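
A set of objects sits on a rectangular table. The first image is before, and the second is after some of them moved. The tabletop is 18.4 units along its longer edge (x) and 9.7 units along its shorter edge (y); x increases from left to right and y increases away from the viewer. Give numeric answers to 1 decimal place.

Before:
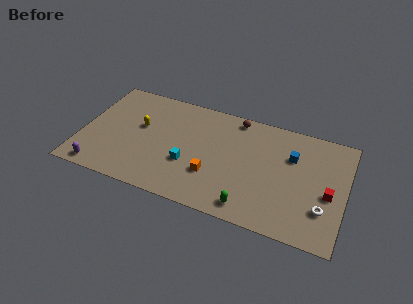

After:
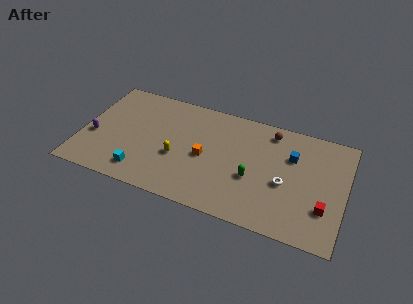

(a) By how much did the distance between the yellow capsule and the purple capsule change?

+0.6

The distance was about 5.3 in the first image and 5.9 in the second, so they moved 0.6 units further apart.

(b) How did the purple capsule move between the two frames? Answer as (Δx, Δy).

(-0.7, 2.8)

The purple capsule started near (1.6, 1.0) and ended near (0.9, 3.8).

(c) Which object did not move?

the blue cube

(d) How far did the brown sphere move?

2.5

The brown sphere moved from about (10.5, 8.7) to (13.0, 8.3), a distance of √(2.5² + 0.4²) ≈ 2.5.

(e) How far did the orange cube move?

1.5

The orange cube was near (9.3, 3.1) before and (8.7, 4.5) after, so it travelled √(0.6² + 1.4²) ≈ 1.5 units.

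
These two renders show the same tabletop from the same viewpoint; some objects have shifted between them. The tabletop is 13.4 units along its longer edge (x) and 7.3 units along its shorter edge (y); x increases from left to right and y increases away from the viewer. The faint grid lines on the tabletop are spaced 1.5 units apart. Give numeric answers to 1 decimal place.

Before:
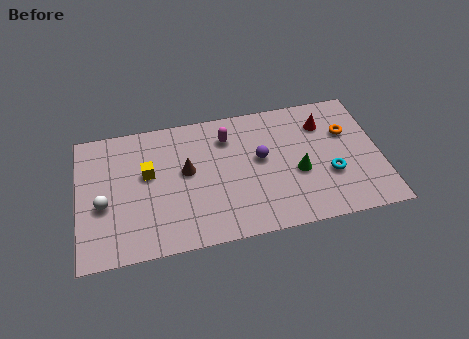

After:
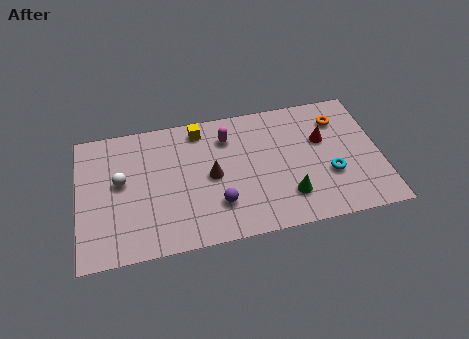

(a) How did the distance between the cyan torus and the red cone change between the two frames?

-0.9

The distance was about 2.9 in the first image and 2.0 in the second, so they moved 0.9 units closer together.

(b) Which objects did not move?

the magenta capsule and the cyan torus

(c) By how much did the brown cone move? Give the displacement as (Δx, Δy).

(1.1, -0.5)

The brown cone was at about (4.8, 4.1) and moved to about (5.9, 3.6).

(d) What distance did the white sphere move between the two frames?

1.4

From (1.1, 3.0) to (1.9, 4.1), the white sphere covered √(0.8² + 1.1²) ≈ 1.4 units.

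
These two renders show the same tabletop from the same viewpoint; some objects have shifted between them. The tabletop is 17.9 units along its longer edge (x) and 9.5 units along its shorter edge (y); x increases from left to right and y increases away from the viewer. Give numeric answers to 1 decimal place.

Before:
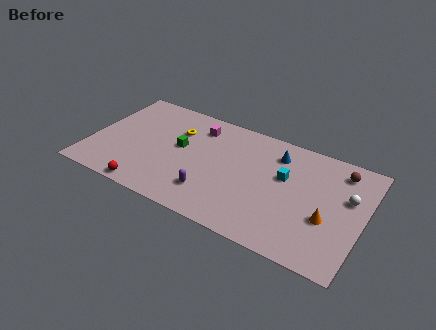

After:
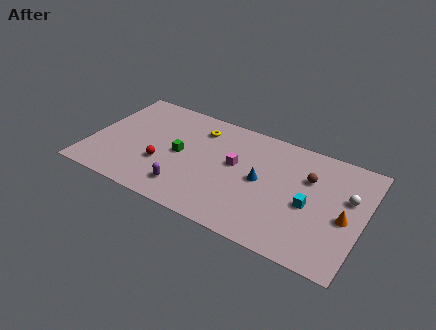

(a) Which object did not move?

the white sphere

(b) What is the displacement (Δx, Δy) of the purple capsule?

(-1.6, -0.4)

The purple capsule was at about (8.3, 2.3) and moved to about (6.7, 1.9).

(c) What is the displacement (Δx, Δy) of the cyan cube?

(1.8, -1.6)

The cyan cube was at about (12.7, 5.8) and moved to about (14.5, 4.2).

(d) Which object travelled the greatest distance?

the magenta cube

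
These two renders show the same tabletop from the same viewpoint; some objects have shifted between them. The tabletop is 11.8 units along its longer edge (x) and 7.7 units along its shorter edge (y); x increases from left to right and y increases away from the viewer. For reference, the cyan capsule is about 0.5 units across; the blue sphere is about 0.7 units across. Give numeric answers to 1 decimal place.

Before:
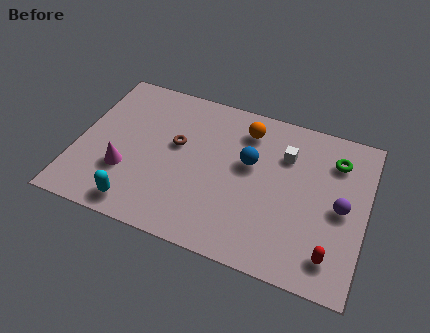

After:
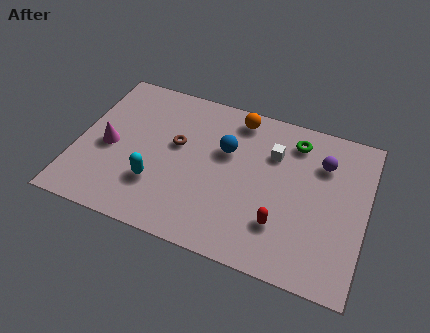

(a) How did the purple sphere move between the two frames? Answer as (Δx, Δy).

(-0.9, 1.9)

The purple sphere was at about (10.8, 3.7) and moved to about (9.9, 5.6).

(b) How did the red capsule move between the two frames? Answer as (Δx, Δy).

(-2.1, 0.7)

The red capsule started near (10.6, 1.4) and ended near (8.5, 2.1).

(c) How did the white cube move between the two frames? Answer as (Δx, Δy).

(-0.5, -0.1)

The white cube was at about (8.4, 5.5) and moved to about (7.9, 5.4).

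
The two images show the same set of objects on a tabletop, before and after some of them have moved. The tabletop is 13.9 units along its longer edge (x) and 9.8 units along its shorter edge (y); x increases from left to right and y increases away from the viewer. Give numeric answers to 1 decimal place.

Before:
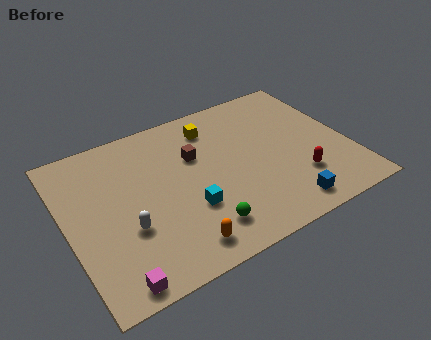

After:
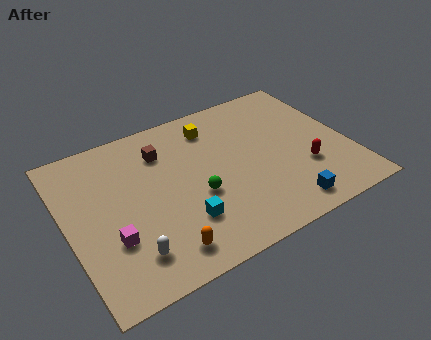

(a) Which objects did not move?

the yellow cube and the blue cube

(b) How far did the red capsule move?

0.6

The red capsule moved from about (11.1, 2.7) to (11.5, 3.2), a distance of √(0.4² + 0.5²) ≈ 0.6.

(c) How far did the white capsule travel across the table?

1.5

From (2.7, 3.5) to (2.6, 2.0), the white capsule covered √(0.1² + 1.5²) ≈ 1.5 units.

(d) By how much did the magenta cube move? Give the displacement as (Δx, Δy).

(0.2, 2.3)

From the two frames, the magenta cube sits at roughly (1.7, 0.9) before and (1.9, 3.2) after.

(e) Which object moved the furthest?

the magenta cube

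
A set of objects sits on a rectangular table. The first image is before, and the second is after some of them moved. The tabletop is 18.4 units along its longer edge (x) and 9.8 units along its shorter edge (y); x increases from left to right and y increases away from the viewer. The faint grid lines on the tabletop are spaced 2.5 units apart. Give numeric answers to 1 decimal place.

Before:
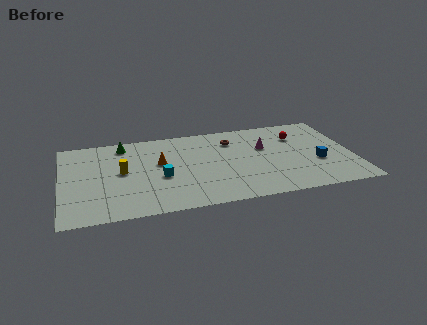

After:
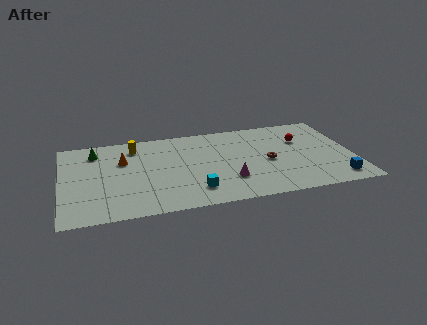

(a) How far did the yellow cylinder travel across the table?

2.9

The yellow cylinder moved from about (3.8, 5.2) to (4.7, 8.0), a distance of √(0.9² + 2.8²) ≈ 2.9.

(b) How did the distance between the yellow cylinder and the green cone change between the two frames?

-0.7

They were about 3.2 units apart before and 2.5 after — 0.7 units closer together.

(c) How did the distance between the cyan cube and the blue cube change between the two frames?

-1.0

The distance was about 9.9 in the first image and 8.9 in the second, so they moved 1.0 units closer together.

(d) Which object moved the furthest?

the magenta cone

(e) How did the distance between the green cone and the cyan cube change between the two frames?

+3.5

They were about 4.8 units apart before and 8.3 after — 3.5 units further apart.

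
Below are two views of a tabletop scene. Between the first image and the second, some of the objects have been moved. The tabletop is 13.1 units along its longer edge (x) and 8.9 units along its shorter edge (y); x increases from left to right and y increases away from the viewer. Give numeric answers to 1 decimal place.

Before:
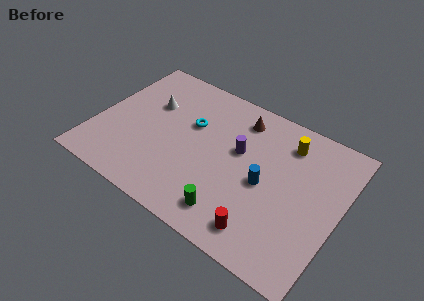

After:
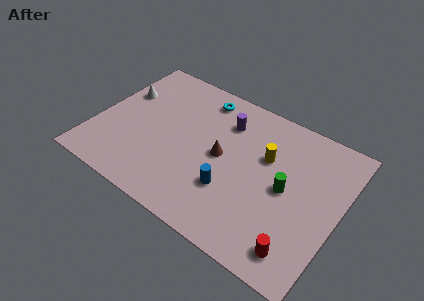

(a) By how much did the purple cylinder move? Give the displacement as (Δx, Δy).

(-1.0, 1.4)

The purple cylinder started near (7.6, 5.3) and ended near (6.6, 6.7).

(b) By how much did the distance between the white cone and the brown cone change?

+1.0

The distance was about 4.9 in the first image and 5.9 in the second, so they moved 1.0 units further apart.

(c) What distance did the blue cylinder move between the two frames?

2.1

The blue cylinder moved from about (9.2, 4.1) to (7.6, 2.8), a distance of √(1.6² + 1.3²) ≈ 2.1.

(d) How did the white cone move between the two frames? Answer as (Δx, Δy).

(-1.6, 0.0)

The white cone started near (2.6, 5.8) and ended near (1.0, 5.8).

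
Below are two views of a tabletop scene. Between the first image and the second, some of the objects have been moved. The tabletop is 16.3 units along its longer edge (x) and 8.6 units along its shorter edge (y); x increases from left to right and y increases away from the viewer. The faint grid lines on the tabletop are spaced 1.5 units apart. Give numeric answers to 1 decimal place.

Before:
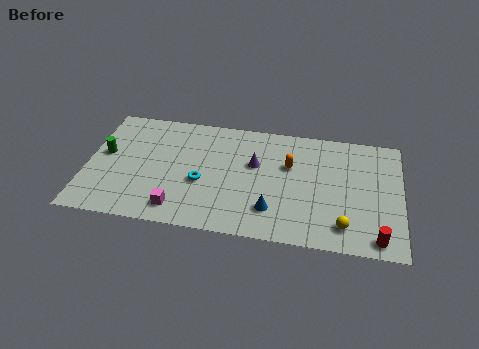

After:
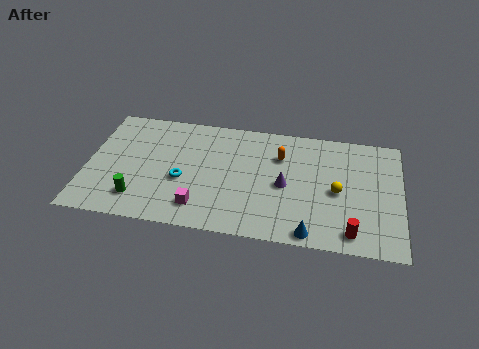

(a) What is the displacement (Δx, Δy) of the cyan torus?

(-1.0, 0.0)

The cyan torus started near (6.0, 3.5) and ended near (5.0, 3.5).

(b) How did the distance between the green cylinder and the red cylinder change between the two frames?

-3.7

Before: roughly 14.7 units apart; after: 11.0. That's 3.7 units closer together.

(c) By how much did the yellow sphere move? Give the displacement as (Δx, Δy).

(-0.4, 2.4)

The yellow sphere started near (13.4, 1.6) and ended near (13.0, 4.0).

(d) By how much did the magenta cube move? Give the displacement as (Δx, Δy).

(1.1, 0.3)

The magenta cube was at about (4.9, 1.4) and moved to about (6.0, 1.7).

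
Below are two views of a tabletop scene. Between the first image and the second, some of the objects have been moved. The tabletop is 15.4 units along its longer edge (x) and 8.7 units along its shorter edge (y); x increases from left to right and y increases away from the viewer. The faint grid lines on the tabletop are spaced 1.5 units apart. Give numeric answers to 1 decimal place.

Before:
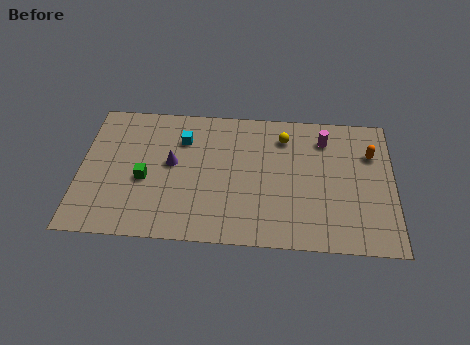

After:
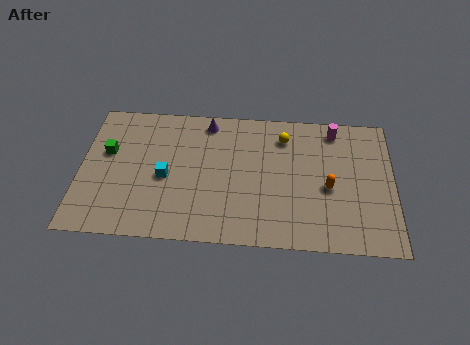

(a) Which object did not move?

the yellow sphere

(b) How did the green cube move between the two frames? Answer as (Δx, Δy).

(-1.9, 1.6)

The green cube was at about (3.2, 3.7) and moved to about (1.3, 5.3).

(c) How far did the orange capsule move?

3.1

The orange capsule moved from about (14.3, 6.1) to (12.2, 3.8), a distance of √(2.1² + 2.3²) ≈ 3.1.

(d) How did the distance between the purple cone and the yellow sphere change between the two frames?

-2.0

Before: roughly 5.9 units apart; after: 3.9. That's 2.0 units closer together.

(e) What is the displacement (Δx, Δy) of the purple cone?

(1.7, 2.8)

From the two frames, the purple cone sits at roughly (4.5, 4.8) before and (6.2, 7.6) after.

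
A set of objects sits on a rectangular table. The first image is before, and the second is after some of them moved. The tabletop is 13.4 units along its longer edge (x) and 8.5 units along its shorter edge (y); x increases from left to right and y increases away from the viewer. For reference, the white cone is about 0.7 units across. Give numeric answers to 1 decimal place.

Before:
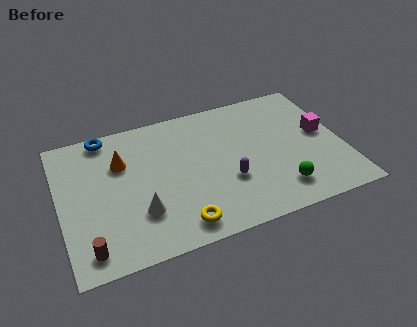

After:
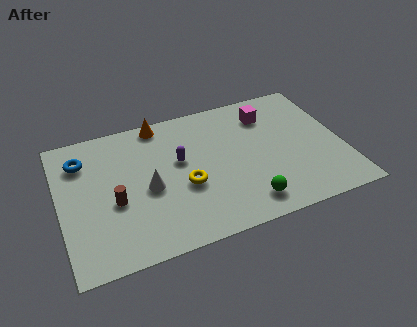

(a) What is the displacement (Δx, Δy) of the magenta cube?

(-2.4, 2.0)

The magenta cube started near (12.5, 4.6) and ended near (10.1, 6.6).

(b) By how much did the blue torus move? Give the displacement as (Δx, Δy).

(-1.2, -1.2)

From the two frames, the blue torus sits at roughly (2.4, 7.7) before and (1.2, 6.5) after.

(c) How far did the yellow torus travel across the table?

2.3

The yellow torus moved from about (5.3, 1.2) to (5.8, 3.4), a distance of √(0.5² + 2.2²) ≈ 2.3.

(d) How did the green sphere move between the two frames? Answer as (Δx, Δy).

(-1.6, -0.3)

The green sphere started near (10.1, 1.7) and ended near (8.5, 1.4).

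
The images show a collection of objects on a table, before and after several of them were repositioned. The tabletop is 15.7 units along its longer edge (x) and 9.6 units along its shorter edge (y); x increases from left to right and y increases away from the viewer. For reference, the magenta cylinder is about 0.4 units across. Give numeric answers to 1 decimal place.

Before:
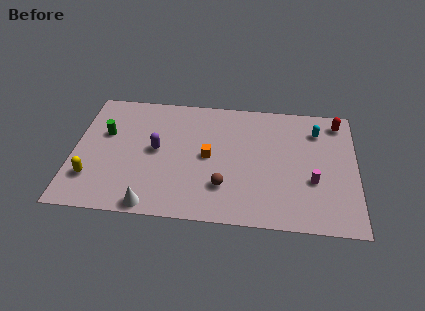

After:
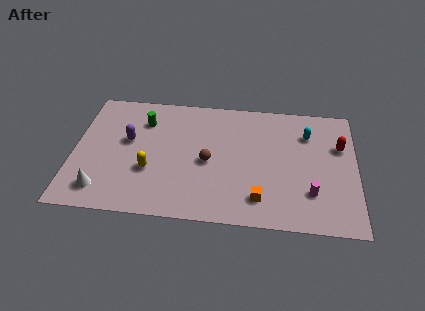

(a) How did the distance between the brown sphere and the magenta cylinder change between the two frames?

+1.0

Before: roughly 5.0 units apart; after: 6.0. That's 1.0 units further apart.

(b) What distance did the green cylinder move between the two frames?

2.4

The green cylinder moved from about (1.7, 6.0) to (3.8, 7.2), a distance of √(2.1² + 1.2²) ≈ 2.4.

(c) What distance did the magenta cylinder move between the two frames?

0.9

The magenta cylinder moved from about (13.3, 3.5) to (13.2, 2.6), a distance of √(0.1² + 0.9²) ≈ 0.9.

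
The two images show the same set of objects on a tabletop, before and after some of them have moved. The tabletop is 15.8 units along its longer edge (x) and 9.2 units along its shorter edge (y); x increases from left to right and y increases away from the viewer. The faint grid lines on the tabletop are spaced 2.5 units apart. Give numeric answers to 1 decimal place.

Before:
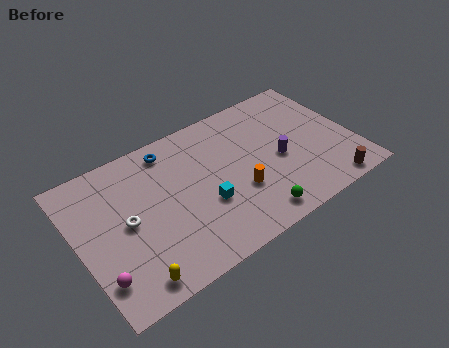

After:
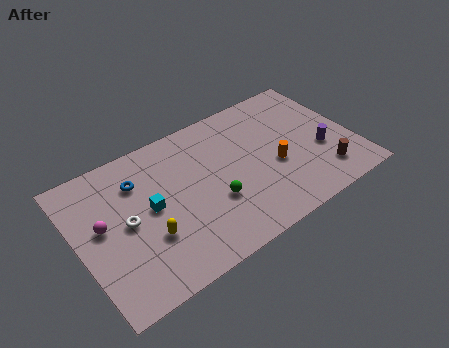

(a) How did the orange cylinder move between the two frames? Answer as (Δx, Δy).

(2.3, 0.6)

From the two frames, the orange cylinder sits at roughly (8.9, 3.2) before and (11.2, 3.8) after.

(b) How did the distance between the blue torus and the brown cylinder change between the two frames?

+0.4

They were about 10.7 units apart before and 11.1 after — 0.4 units further apart.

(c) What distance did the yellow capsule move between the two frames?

2.4

From (2.4, 1.1) to (3.7, 3.1), the yellow capsule covered √(1.3² + 2.0²) ≈ 2.4 units.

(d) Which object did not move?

the white torus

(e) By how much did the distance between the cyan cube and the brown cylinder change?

+2.8

They were about 7.2 units apart before and 10.0 after — 2.8 units further apart.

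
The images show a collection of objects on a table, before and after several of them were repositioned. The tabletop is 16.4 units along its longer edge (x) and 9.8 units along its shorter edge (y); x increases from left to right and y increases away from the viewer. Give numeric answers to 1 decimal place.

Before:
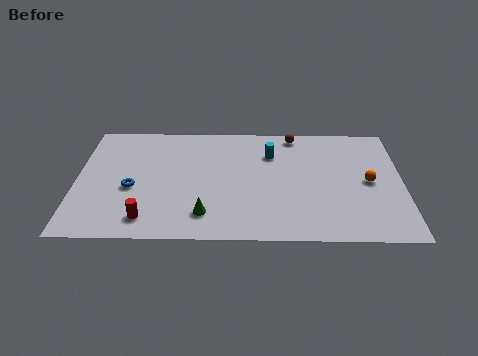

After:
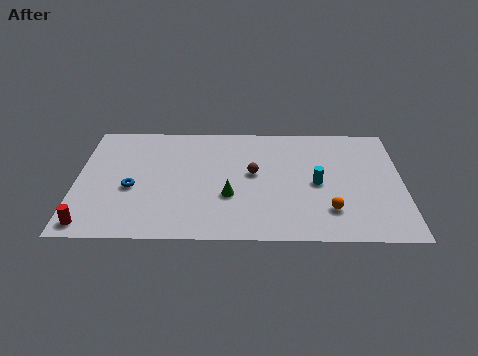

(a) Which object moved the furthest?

the brown sphere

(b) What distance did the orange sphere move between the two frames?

3.1

The orange sphere was near (14.7, 4.8) before and (12.7, 2.4) after, so it travelled √(2.0² + 2.4²) ≈ 3.1 units.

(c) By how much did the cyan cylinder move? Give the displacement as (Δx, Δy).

(2.3, -2.5)

The cyan cylinder was at about (9.8, 7.1) and moved to about (12.1, 4.6).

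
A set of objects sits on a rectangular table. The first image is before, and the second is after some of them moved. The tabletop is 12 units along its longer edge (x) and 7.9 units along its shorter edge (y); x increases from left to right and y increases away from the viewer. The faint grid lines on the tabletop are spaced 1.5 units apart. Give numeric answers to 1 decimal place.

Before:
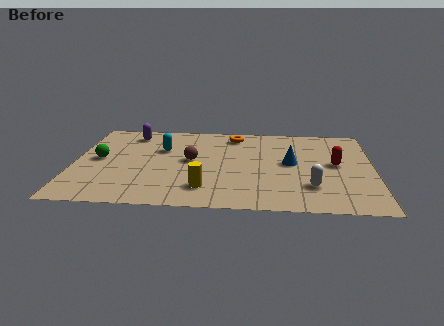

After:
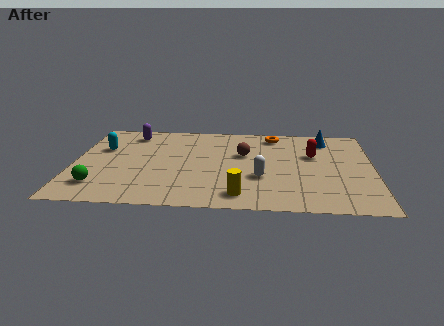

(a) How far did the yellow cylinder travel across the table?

1.5

From (5.3, 1.7) to (6.7, 1.2), the yellow cylinder covered √(1.4² + 0.5²) ≈ 1.5 units.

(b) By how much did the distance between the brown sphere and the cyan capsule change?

+4.1

Before: roughly 1.6 units apart; after: 5.7. That's 4.1 units further apart.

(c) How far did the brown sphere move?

2.2

The brown sphere moved from about (4.7, 4.2) to (6.8, 4.9), a distance of √(2.1² + 0.7²) ≈ 2.2.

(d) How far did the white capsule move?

2.1

The white capsule was near (9.5, 2.1) before and (7.5, 2.8) after, so it travelled √(2.0² + 0.7²) ≈ 2.1 units.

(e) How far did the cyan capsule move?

2.4

From (3.5, 5.2) to (1.1, 5.1), the cyan capsule covered √(2.4² + 0.1²) ≈ 2.4 units.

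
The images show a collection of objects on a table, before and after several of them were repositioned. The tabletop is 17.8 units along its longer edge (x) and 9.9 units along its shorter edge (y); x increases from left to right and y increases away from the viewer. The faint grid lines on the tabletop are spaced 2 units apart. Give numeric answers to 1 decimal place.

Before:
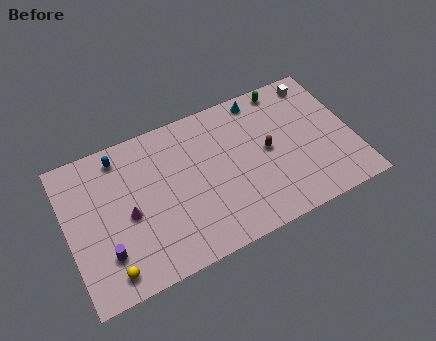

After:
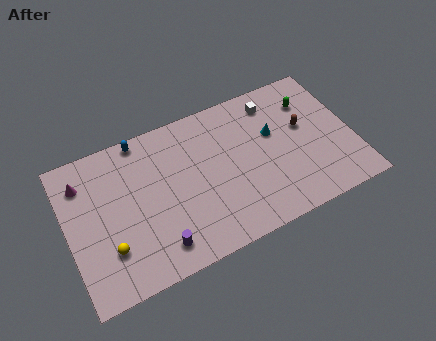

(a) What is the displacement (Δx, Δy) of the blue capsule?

(1.4, 0.6)

The blue capsule was at about (3.6, 8.5) and moved to about (5.0, 9.1).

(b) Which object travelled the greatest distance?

the magenta cone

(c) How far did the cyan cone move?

2.7

The cyan cone moved from about (12.5, 8.8) to (13.0, 6.1), a distance of √(0.5² + 2.7²) ≈ 2.7.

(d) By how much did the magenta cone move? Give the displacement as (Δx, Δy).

(-2.5, 3.2)

The magenta cone started near (3.7, 4.5) and ended near (1.2, 7.7).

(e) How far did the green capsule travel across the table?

2.1

The green capsule was near (14.1, 8.9) before and (15.5, 7.4) after, so it travelled √(1.4² + 1.5²) ≈ 2.1 units.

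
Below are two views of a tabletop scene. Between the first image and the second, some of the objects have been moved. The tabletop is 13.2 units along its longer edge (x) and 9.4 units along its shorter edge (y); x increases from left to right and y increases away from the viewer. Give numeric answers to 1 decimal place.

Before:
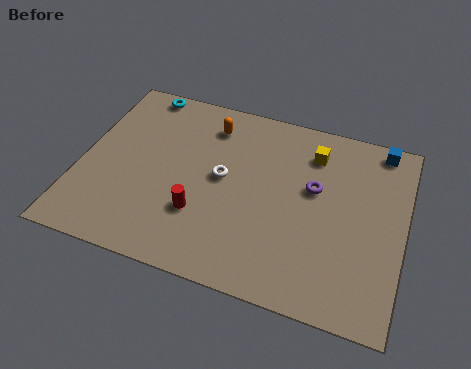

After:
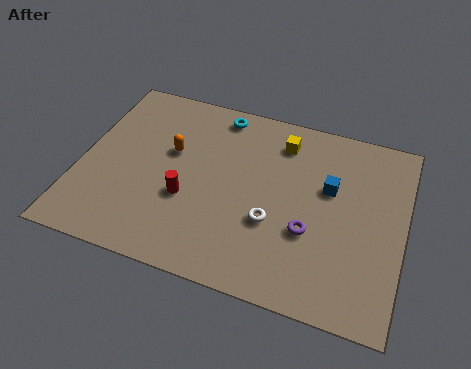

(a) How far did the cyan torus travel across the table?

3.3

The cyan torus moved from about (2.0, 8.6) to (5.3, 8.3), a distance of √(3.3² + 0.3²) ≈ 3.3.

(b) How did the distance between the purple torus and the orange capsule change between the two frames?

+1.4

Before: roughly 4.9 units apart; after: 6.3. That's 1.4 units further apart.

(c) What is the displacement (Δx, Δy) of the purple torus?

(0.0, -2.2)

The purple torus started near (9.5, 5.6) and ended near (9.5, 3.4).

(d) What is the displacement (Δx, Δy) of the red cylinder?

(-0.6, 0.6)

The red cylinder started near (5.1, 2.9) and ended near (4.5, 3.5).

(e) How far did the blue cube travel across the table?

3.3

From (12.0, 8.5) to (10.1, 5.8), the blue cube covered √(1.9² + 2.7²) ≈ 3.3 units.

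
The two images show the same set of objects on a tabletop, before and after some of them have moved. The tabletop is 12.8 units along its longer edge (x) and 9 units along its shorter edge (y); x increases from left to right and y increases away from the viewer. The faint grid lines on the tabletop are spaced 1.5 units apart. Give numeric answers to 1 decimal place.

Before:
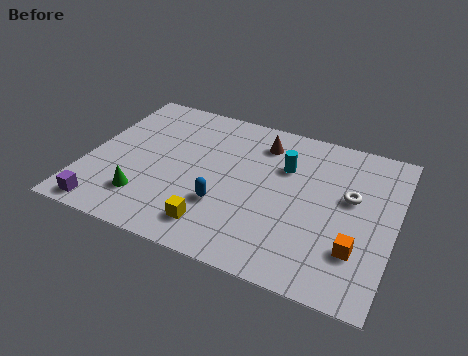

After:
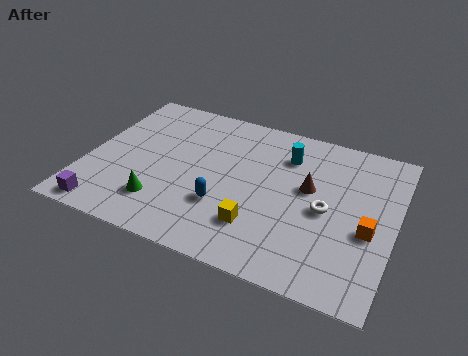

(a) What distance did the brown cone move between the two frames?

3.0

From (7.0, 7.2) to (9.2, 5.2), the brown cone covered √(2.2² + 2.0²) ≈ 3.0 units.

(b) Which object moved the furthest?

the brown cone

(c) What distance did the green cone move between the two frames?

0.7

The green cone was near (2.7, 2.1) before and (3.4, 2.1) after, so it travelled √(0.7² + 0.0²) ≈ 0.7 units.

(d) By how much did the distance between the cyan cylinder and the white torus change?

+0.3

Before: roughly 2.9 units apart; after: 3.2. That's 0.3 units further apart.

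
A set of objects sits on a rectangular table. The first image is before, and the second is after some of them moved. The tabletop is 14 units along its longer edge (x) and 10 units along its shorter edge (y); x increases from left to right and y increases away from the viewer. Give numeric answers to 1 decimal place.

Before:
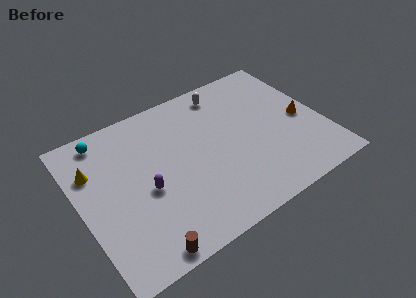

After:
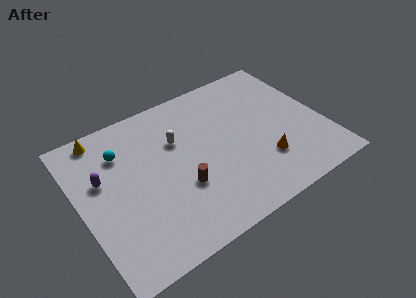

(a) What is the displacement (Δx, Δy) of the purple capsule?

(-2.2, 1.9)

The purple capsule started near (3.6, 4.3) and ended near (1.4, 6.2).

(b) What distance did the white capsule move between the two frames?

3.8

The white capsule was near (9.0, 8.6) before and (5.8, 6.6) after, so it travelled √(3.2² + 2.0²) ≈ 3.8 units.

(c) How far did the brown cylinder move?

3.8

The brown cylinder was near (2.8, 0.8) before and (5.5, 3.5) after, so it travelled √(2.7² + 2.7²) ≈ 3.8 units.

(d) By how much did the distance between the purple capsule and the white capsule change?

-2.5

The distance was about 6.9 in the first image and 4.4 in the second, so they moved 2.5 units closer together.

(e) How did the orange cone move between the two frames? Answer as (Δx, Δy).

(-2.7, -1.8)

The orange cone was at about (12.9, 4.6) and moved to about (10.2, 2.8).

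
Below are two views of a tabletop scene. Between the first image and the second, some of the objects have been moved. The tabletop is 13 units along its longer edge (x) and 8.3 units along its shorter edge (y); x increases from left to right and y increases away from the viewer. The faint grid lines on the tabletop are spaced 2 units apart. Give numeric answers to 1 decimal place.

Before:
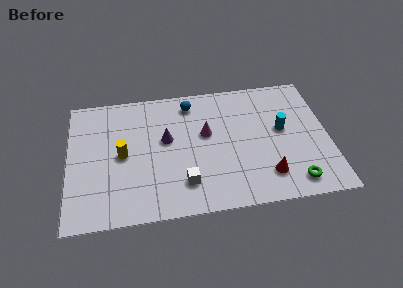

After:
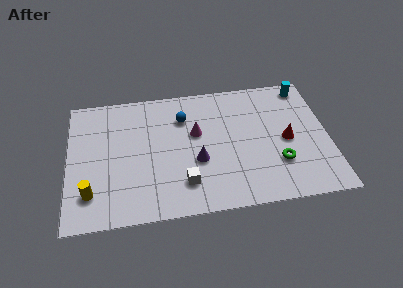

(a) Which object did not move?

the white cube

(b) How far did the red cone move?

2.4

The red cone was near (9.8, 1.8) before and (10.9, 3.9) after, so it travelled √(1.1² + 2.1²) ≈ 2.4 units.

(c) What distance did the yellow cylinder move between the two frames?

2.7

The yellow cylinder moved from about (2.7, 4.1) to (1.1, 1.9), a distance of √(1.6² + 2.2²) ≈ 2.7.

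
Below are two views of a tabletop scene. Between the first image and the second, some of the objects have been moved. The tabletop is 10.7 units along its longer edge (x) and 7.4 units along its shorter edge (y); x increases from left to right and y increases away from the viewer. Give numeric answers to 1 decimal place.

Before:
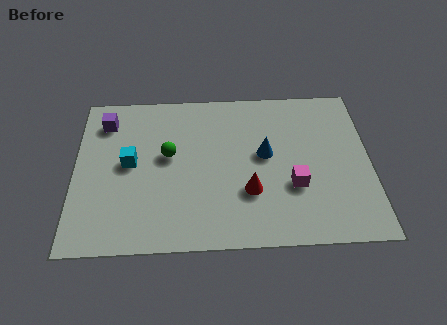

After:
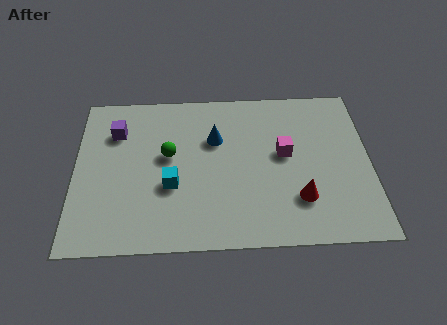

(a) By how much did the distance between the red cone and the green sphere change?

+1.8

Before: roughly 3.4 units apart; after: 5.2. That's 1.8 units further apart.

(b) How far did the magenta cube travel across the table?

1.5

From (7.9, 2.6) to (7.6, 4.1), the magenta cube covered √(0.3² + 1.5²) ≈ 1.5 units.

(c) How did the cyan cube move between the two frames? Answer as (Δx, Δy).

(1.5, -1.1)

From the two frames, the cyan cube sits at roughly (2.0, 3.9) before and (3.5, 2.8) after.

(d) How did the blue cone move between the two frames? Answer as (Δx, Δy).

(-1.8, 0.8)

The blue cone was at about (6.9, 4.1) and moved to about (5.1, 4.9).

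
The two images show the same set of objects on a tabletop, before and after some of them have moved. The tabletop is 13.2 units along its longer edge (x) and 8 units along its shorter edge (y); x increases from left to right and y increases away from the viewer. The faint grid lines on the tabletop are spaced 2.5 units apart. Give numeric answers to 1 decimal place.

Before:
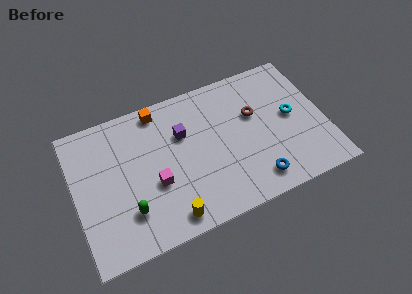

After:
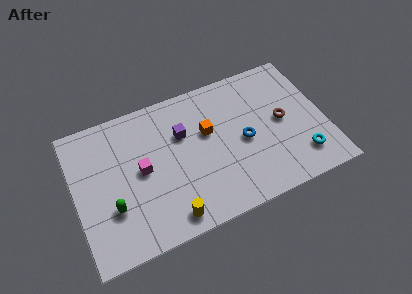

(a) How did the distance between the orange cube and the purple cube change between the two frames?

-0.7

They were about 2.1 units apart before and 1.4 after — 0.7 units closer together.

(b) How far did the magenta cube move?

1.2

The magenta cube moved from about (4.1, 3.1) to (3.5, 4.1), a distance of √(0.6² + 1.0²) ≈ 1.2.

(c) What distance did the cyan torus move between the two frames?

2.5

The cyan torus moved from about (11.5, 4.2) to (11.7, 1.7), a distance of √(0.2² + 2.5²) ≈ 2.5.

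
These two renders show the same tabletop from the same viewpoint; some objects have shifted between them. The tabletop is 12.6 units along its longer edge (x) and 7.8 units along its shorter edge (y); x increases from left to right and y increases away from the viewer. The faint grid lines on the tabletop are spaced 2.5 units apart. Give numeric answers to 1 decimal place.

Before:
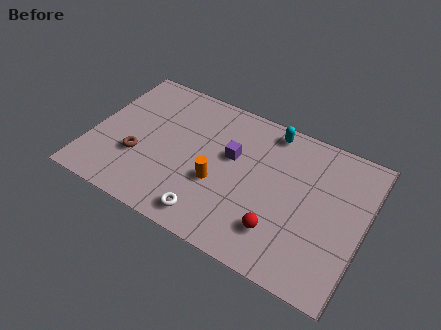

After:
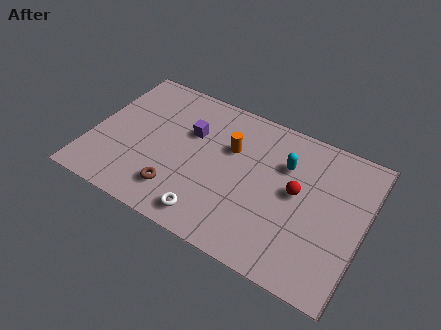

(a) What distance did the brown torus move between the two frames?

2.2

The brown torus moved from about (2.3, 2.7) to (4.3, 1.7), a distance of √(2.0² + 1.0²) ≈ 2.2.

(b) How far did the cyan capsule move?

1.7

The cyan capsule moved from about (7.9, 6.9) to (8.8, 5.4), a distance of √(0.9² + 1.5²) ≈ 1.7.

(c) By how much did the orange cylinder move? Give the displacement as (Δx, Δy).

(0.3, 2.1)

From the two frames, the orange cylinder sits at roughly (6.0, 3.0) before and (6.3, 5.1) after.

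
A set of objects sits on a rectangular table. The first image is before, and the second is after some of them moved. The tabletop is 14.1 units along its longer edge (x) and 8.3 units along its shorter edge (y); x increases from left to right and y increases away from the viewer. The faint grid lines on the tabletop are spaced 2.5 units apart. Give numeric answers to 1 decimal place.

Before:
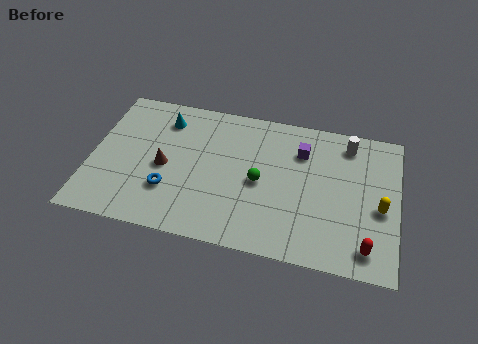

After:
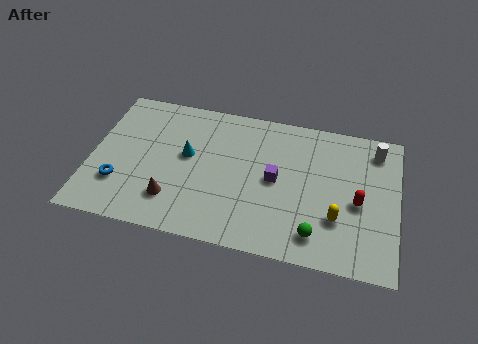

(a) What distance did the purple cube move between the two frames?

2.2

The purple cube moved from about (9.6, 6.1) to (8.5, 4.2), a distance of √(1.1² + 1.9²) ≈ 2.2.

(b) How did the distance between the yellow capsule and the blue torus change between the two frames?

+0.3

The distance was about 9.7 in the first image and 10.0 in the second, so they moved 0.3 units further apart.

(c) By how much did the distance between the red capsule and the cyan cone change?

-3.0

They were about 11.0 units apart before and 8.0 after — 3.0 units closer together.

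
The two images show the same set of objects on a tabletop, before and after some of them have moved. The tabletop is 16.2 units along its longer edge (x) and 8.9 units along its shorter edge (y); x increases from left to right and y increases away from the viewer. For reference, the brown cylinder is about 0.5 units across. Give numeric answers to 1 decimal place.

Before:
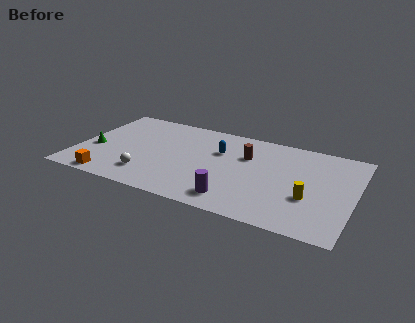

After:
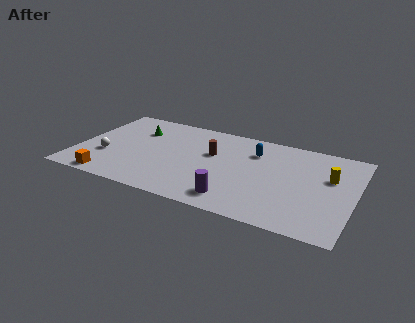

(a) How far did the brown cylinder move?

2.1

From (9.8, 6.0) to (7.8, 5.5), the brown cylinder covered √(2.0² + 0.5²) ≈ 2.1 units.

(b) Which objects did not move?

the orange cube and the purple cylinder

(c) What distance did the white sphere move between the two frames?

2.8

From (4.4, 2.0) to (1.8, 3.1), the white sphere covered √(2.6² + 1.1²) ≈ 2.8 units.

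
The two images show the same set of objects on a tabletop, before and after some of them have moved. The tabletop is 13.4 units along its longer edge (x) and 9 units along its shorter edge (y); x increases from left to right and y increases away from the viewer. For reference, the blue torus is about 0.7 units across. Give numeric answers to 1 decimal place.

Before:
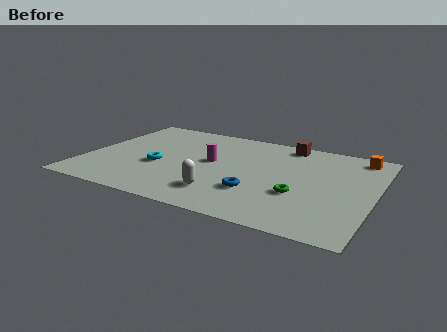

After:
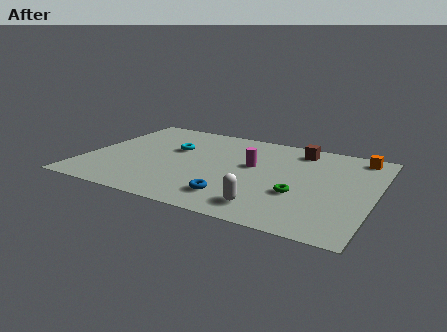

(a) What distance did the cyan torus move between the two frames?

2.0

The cyan torus was near (3.5, 3.6) before and (3.9, 5.6) after, so it travelled √(0.4² + 2.0²) ≈ 2.0 units.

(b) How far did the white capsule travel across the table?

2.3

The white capsule was near (6.7, 2.0) before and (8.9, 1.5) after, so it travelled √(2.2² + 0.5²) ≈ 2.3 units.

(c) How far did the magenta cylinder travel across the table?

1.9

The magenta cylinder was near (5.8, 4.9) before and (7.7, 5.2) after, so it travelled √(1.9² + 0.3²) ≈ 1.9 units.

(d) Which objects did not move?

the orange cube and the green torus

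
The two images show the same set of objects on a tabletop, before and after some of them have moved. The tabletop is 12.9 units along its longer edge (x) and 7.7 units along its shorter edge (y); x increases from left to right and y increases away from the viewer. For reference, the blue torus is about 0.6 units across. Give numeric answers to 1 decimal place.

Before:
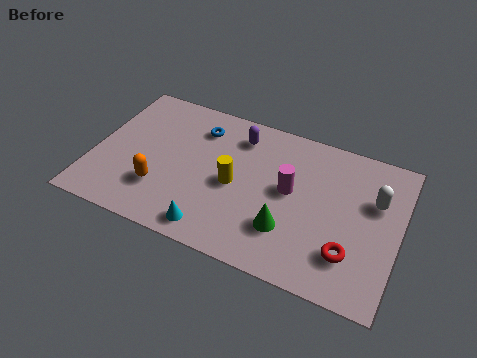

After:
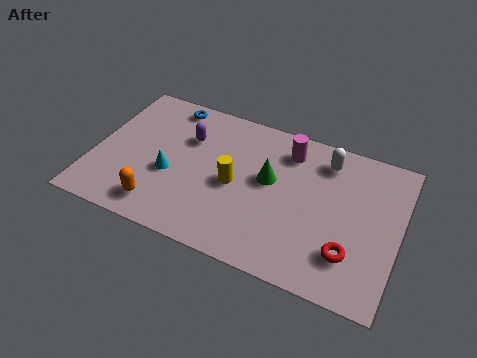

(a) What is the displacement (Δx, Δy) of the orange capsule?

(0.1, -0.9)

The orange capsule started near (3.0, 2.2) and ended near (3.1, 1.3).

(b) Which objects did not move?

the red torus and the yellow cylinder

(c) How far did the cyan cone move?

3.0

The cyan cone was near (5.4, 1.0) before and (3.3, 3.1) after, so it travelled √(2.1² + 2.1²) ≈ 3.0 units.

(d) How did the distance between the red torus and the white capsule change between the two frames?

+1.4

The distance was about 3.1 in the first image and 4.5 in the second, so they moved 1.4 units further apart.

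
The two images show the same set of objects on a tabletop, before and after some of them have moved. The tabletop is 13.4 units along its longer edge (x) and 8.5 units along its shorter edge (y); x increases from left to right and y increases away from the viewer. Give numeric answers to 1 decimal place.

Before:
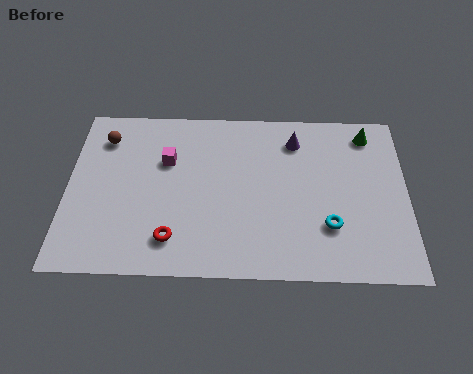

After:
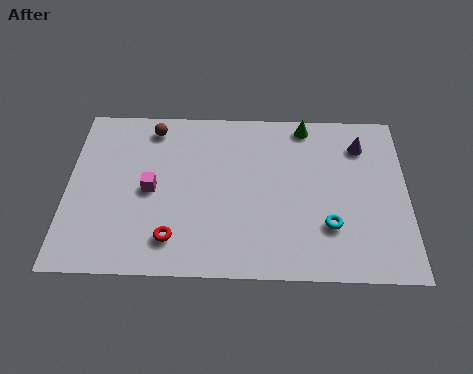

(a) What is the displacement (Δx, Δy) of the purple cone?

(2.6, -0.2)

The purple cone started near (9.0, 6.8) and ended near (11.6, 6.6).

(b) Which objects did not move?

the red torus and the cyan torus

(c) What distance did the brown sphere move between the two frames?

2.0

From (1.4, 6.7) to (3.3, 7.3), the brown sphere covered √(1.9² + 0.6²) ≈ 2.0 units.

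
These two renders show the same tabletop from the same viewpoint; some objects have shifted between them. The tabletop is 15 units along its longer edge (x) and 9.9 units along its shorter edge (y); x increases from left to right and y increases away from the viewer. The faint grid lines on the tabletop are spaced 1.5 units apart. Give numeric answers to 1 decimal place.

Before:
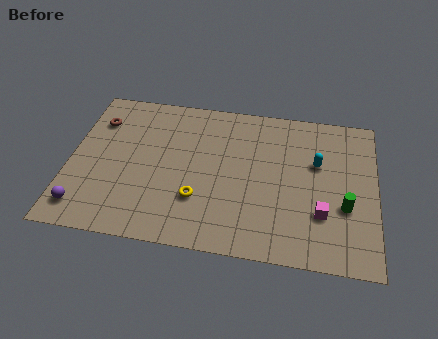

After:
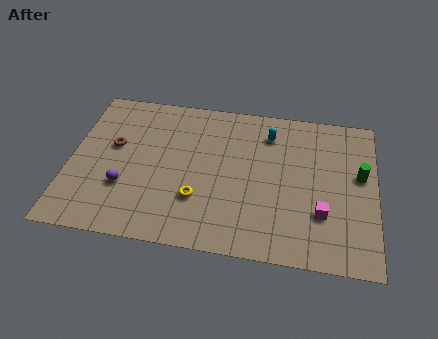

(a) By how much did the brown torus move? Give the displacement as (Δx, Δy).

(0.9, -1.6)

From the two frames, the brown torus sits at roughly (1.2, 7.4) before and (2.1, 5.8) after.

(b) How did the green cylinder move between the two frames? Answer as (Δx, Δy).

(0.7, 2.1)

From the two frames, the green cylinder sits at roughly (13.5, 3.6) before and (14.2, 5.7) after.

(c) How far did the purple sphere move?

2.5

The purple sphere moved from about (0.9, 1.6) to (2.8, 3.2), a distance of √(1.9² + 1.6²) ≈ 2.5.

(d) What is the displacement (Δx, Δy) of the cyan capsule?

(-2.4, 1.6)

The cyan capsule was at about (12.1, 6.2) and moved to about (9.7, 7.8).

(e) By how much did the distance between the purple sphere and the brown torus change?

-3.1

They were about 5.8 units apart before and 2.7 after — 3.1 units closer together.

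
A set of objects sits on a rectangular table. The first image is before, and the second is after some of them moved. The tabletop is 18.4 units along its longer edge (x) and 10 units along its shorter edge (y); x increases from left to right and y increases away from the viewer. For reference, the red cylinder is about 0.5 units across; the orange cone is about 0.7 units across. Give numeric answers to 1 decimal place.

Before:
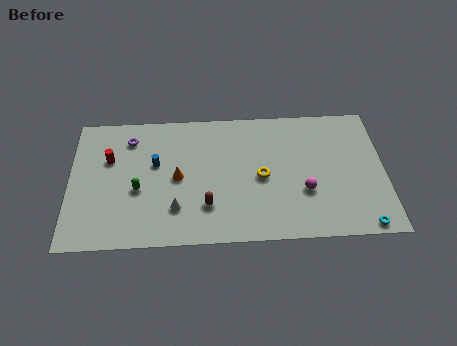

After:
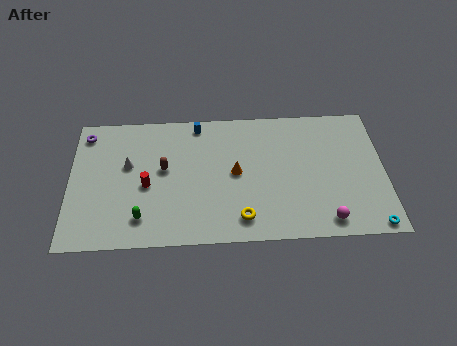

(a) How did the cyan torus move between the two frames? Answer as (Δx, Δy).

(0.5, 0.0)

From the two frames, the cyan torus sits at roughly (17.0, 0.8) before and (17.5, 0.8) after.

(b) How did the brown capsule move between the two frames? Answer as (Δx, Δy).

(-2.5, 2.9)

The brown capsule was at about (8.0, 2.7) and moved to about (5.5, 5.6).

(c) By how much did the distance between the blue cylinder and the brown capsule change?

-0.6

Before: roughly 4.5 units apart; after: 3.9. That's 0.6 units closer together.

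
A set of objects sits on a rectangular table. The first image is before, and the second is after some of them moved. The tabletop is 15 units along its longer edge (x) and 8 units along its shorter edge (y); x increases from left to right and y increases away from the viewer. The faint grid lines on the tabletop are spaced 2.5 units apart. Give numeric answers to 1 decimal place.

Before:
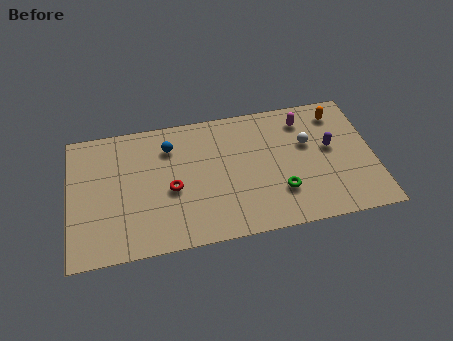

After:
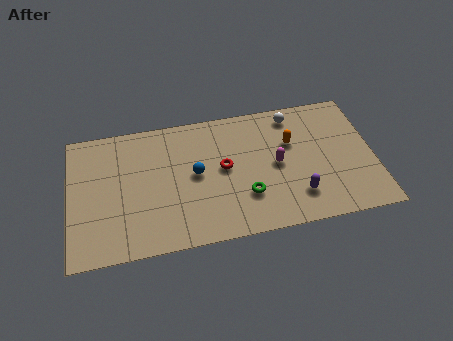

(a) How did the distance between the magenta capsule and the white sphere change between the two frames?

+1.6

They were about 1.5 units apart before and 3.1 after — 1.6 units further apart.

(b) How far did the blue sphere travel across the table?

2.2

From (5.0, 6.1) to (6.2, 4.2), the blue sphere covered √(1.2² + 1.9²) ≈ 2.2 units.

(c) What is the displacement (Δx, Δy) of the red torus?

(2.6, 0.8)

The red torus started near (5.0, 3.5) and ended near (7.6, 4.3).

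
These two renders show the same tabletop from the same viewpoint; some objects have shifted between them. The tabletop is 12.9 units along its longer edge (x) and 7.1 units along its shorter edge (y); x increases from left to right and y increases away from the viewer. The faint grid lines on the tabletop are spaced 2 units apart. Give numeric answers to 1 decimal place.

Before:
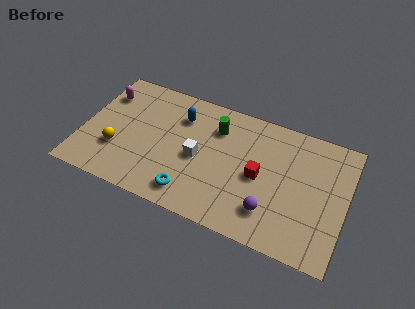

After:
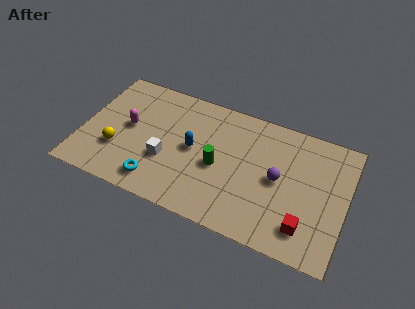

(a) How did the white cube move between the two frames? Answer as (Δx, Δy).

(-1.5, -0.7)

The white cube started near (5.7, 3.3) and ended near (4.2, 2.6).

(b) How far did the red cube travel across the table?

3.1

The red cube was near (8.7, 3.4) before and (11.1, 1.5) after, so it travelled √(2.4² + 1.9²) ≈ 3.1 units.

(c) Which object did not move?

the yellow sphere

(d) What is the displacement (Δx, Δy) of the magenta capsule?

(1.4, -1.5)

The magenta capsule started near (0.8, 5.3) and ended near (2.2, 3.8).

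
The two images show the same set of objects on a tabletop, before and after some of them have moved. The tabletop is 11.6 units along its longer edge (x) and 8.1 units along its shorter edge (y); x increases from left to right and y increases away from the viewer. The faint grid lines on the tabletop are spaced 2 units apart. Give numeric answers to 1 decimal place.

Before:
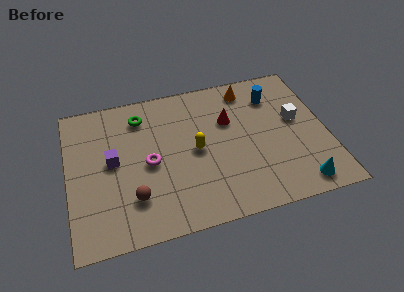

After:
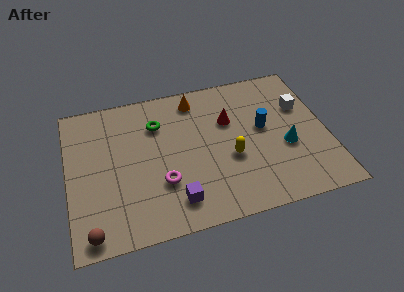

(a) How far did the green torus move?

0.9

The green torus moved from about (3.4, 6.5) to (4.1, 5.9), a distance of √(0.7² + 0.6²) ≈ 0.9.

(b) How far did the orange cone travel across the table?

2.4

The orange cone moved from about (8.3, 6.9) to (5.9, 6.9), a distance of √(2.4² + 0.0²) ≈ 2.4.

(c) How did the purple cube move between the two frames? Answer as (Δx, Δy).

(2.6, -2.8)

From the two frames, the purple cube sits at roughly (2.0, 4.3) before and (4.6, 1.5) after.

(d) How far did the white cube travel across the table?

0.8

The white cube was near (10.3, 4.6) before and (10.6, 5.3) after, so it travelled √(0.3² + 0.7²) ≈ 0.8 units.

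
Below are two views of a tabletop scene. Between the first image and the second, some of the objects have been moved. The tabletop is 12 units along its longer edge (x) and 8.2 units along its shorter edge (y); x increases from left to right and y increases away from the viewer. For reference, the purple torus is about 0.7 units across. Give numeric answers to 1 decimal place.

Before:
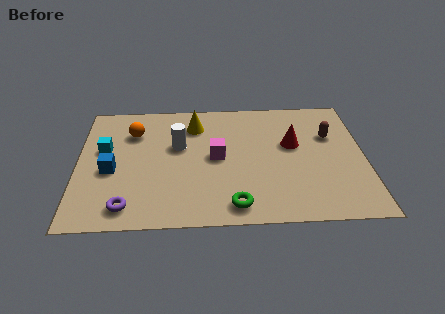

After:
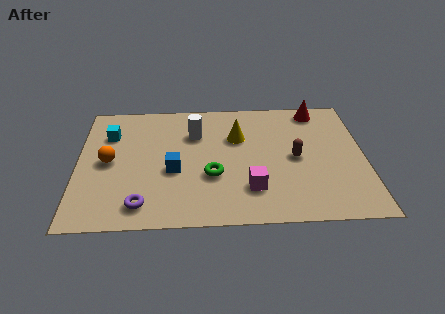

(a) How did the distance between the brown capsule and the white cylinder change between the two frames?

-1.8

They were about 6.4 units apart before and 4.6 after — 1.8 units closer together.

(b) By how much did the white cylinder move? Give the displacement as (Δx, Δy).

(0.7, 0.8)

The white cylinder was at about (4.2, 5.0) and moved to about (4.9, 5.8).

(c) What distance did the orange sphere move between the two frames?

2.1

The orange sphere moved from about (2.3, 6.0) to (1.3, 4.1), a distance of √(1.0² + 1.9²) ≈ 2.1.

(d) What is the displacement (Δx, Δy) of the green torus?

(-0.9, 1.9)

The green torus was at about (6.5, 1.1) and moved to about (5.6, 3.0).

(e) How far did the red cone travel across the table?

2.5

The red cone moved from about (9.0, 4.9) to (10.1, 7.2), a distance of √(1.1² + 2.3²) ≈ 2.5.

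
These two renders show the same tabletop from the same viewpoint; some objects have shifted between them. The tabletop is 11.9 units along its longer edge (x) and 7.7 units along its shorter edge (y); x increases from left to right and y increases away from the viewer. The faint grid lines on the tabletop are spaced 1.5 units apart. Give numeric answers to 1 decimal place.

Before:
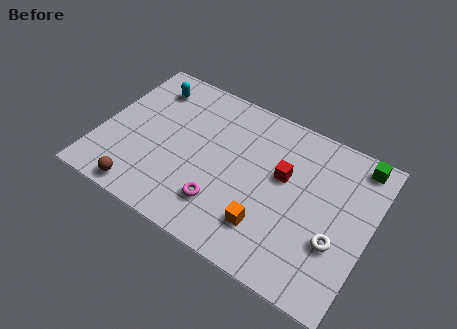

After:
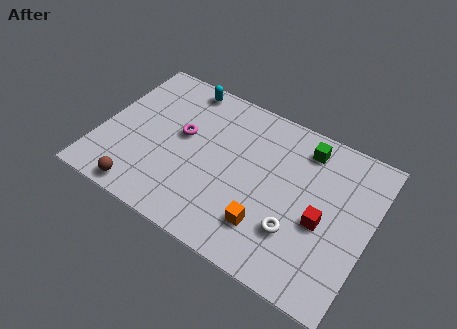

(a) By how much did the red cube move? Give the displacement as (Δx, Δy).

(1.9, -1.3)

From the two frames, the red cube sits at roughly (8.0, 4.6) before and (9.9, 3.3) after.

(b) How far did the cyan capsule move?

1.6

The cyan capsule moved from about (1.7, 6.2) to (3.1, 6.9), a distance of √(1.4² + 0.7²) ≈ 1.6.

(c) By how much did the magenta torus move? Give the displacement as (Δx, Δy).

(-2.2, 2.5)

The magenta torus was at about (5.7, 1.9) and moved to about (3.5, 4.4).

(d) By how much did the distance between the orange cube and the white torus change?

-1.7

They were about 3.0 units apart before and 1.3 after — 1.7 units closer together.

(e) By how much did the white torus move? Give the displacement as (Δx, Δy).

(-1.7, -0.4)

The white torus started near (10.6, 2.7) and ended near (8.9, 2.3).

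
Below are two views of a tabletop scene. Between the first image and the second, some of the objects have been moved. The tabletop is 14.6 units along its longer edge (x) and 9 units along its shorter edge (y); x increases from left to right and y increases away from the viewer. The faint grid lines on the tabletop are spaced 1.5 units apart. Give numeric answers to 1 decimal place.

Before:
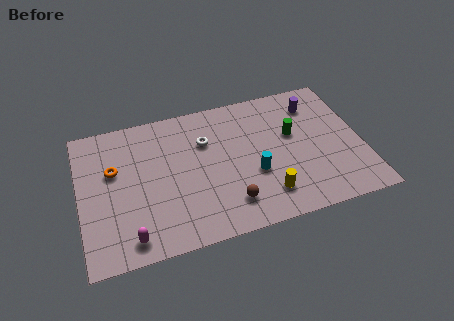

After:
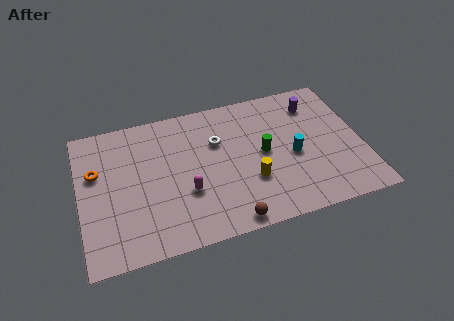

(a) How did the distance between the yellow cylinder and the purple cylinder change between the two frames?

-0.5

They were about 6.0 units apart before and 5.5 after — 0.5 units closer together.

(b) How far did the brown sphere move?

1.1

The brown sphere was near (7.5, 1.9) before and (7.4, 0.8) after, so it travelled √(0.1² + 1.1²) ≈ 1.1 units.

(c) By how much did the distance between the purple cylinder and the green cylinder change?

+1.7

Before: roughly 2.1 units apart; after: 3.8. That's 1.7 units further apart.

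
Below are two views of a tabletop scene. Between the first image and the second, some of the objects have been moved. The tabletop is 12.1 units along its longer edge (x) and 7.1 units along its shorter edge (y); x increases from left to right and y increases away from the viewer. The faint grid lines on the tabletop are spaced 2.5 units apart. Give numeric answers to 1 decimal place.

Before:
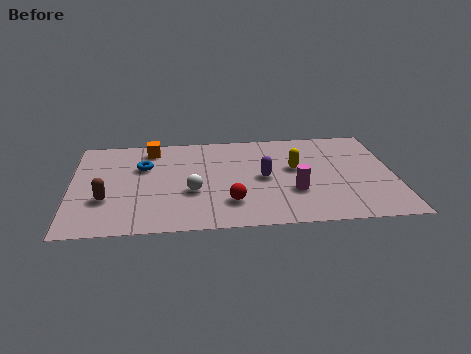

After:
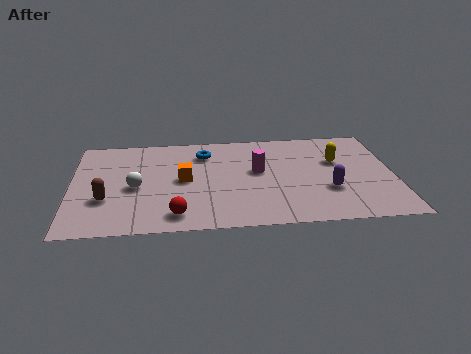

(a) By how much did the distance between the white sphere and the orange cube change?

-1.8

The distance was about 3.6 in the first image and 1.8 in the second, so they moved 1.8 units closer together.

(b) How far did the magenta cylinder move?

2.1

The magenta cylinder was near (8.3, 2.4) before and (7.0, 4.0) after, so it travelled √(1.3² + 1.6²) ≈ 2.1 units.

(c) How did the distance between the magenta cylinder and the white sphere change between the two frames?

+0.9

Before: roughly 3.8 units apart; after: 4.7. That's 0.9 units further apart.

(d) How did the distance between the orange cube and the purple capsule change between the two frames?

+0.6

The distance was about 4.9 in the first image and 5.5 in the second, so they moved 0.6 units further apart.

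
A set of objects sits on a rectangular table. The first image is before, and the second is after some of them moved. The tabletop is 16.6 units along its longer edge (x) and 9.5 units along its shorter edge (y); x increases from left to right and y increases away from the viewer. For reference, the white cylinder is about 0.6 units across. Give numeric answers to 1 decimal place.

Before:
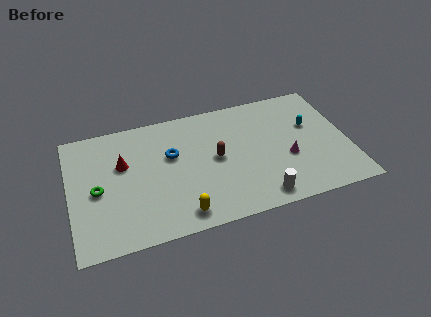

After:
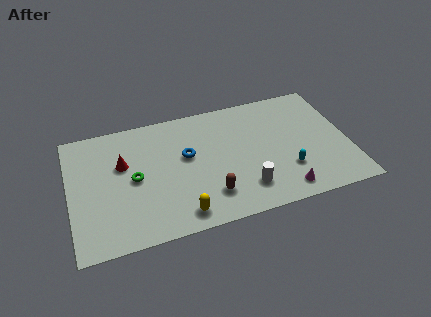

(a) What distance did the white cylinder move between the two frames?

1.2

The white cylinder was near (11.0, 1.2) before and (10.2, 2.1) after, so it travelled √(0.8² + 0.9²) ≈ 1.2 units.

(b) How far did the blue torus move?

0.9

The blue torus was near (6.1, 5.9) before and (7.0, 5.6) after, so it travelled √(0.9² + 0.3²) ≈ 0.9 units.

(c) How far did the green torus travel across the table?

2.2

The green torus was near (1.6, 4.4) before and (3.8, 4.7) after, so it travelled √(2.2² + 0.3²) ≈ 2.2 units.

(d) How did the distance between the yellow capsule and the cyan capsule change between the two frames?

-2.7

Before: roughly 9.4 units apart; after: 6.7. That's 2.7 units closer together.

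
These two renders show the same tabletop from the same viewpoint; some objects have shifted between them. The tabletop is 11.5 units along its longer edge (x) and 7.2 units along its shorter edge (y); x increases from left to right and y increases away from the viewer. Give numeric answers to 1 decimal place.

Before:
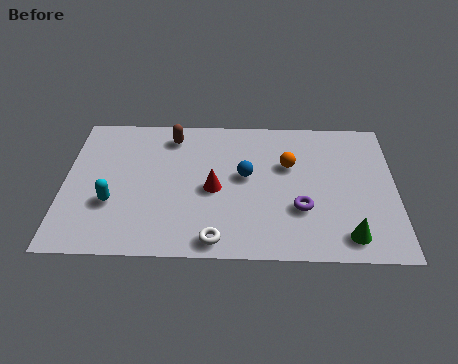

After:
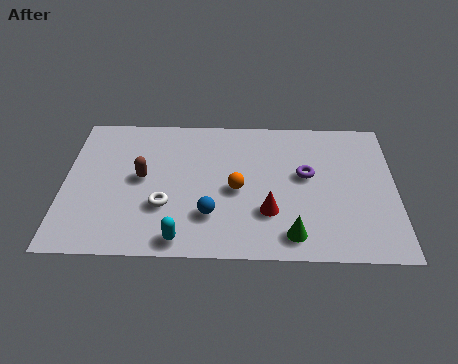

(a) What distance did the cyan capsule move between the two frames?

2.9

From (1.7, 2.5) to (4.1, 0.8), the cyan capsule covered √(2.4² + 1.7²) ≈ 2.9 units.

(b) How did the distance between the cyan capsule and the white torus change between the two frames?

-2.3

They were about 4.0 units apart before and 1.7 after — 2.3 units closer together.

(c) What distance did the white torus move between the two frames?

2.4

The white torus moved from about (5.3, 0.8) to (3.5, 2.4), a distance of √(1.8² + 1.6²) ≈ 2.4.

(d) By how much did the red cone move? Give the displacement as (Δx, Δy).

(1.9, -1.1)

The red cone started near (5.2, 3.3) and ended near (7.1, 2.2).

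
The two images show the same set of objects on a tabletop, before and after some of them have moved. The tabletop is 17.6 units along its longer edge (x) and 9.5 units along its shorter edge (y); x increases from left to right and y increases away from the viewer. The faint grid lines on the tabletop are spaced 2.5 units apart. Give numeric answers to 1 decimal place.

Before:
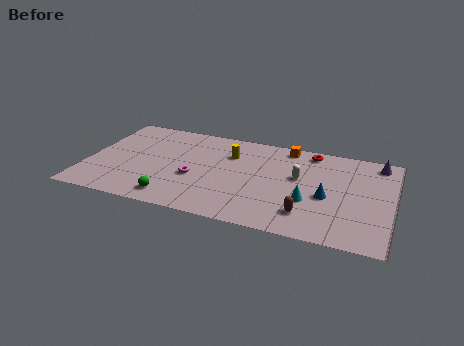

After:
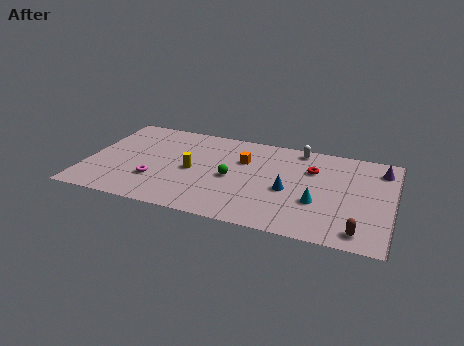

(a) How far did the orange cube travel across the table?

3.2

The orange cube was near (11.3, 8.5) before and (8.9, 6.4) after, so it travelled √(2.4² + 2.1²) ≈ 3.2 units.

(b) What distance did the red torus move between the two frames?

1.8

The red torus moved from about (12.7, 8.4) to (12.9, 6.6), a distance of √(0.2² + 1.8²) ≈ 1.8.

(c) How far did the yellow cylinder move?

3.0

The yellow cylinder moved from about (8.1, 6.8) to (6.1, 4.5), a distance of √(2.0² + 2.3²) ≈ 3.0.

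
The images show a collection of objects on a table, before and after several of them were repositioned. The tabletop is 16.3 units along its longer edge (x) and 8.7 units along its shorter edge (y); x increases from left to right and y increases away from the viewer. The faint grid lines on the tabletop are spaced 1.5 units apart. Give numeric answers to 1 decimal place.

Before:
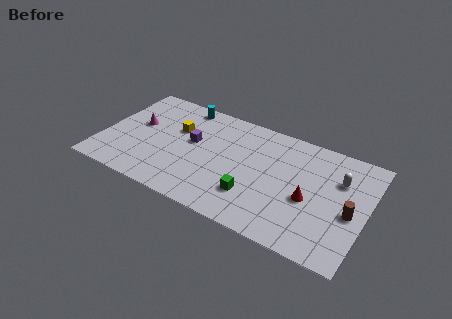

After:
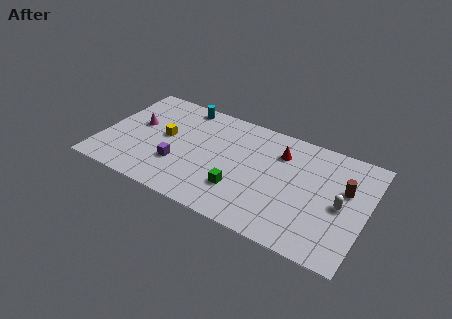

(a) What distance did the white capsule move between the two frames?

1.9

The white capsule was near (14.5, 6.0) before and (14.8, 4.1) after, so it travelled √(0.3² + 1.9²) ≈ 1.9 units.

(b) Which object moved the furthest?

the red cone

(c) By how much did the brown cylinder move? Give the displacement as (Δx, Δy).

(-0.5, 1.6)

From the two frames, the brown cylinder sits at roughly (15.4, 3.8) before and (14.9, 5.4) after.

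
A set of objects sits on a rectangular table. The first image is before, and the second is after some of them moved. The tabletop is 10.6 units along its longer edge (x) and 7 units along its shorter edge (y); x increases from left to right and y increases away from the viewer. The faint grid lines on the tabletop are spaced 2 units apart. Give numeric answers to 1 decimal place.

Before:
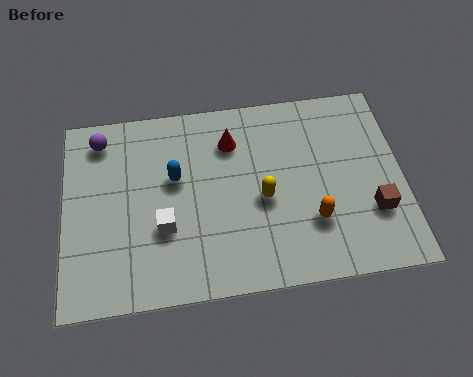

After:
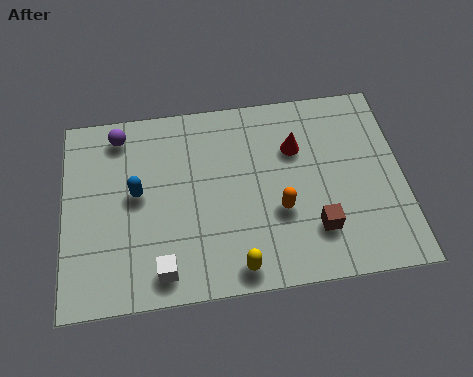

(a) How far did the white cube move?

1.5

From (3.1, 2.5) to (3.0, 1.0), the white cube covered √(0.1² + 1.5²) ≈ 1.5 units.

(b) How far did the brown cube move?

1.8

From (9.6, 2.2) to (7.8, 1.8), the brown cube covered √(1.8² + 0.4²) ≈ 1.8 units.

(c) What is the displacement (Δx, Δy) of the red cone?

(2.0, -0.5)

The red cone was at about (5.3, 5.3) and moved to about (7.3, 4.8).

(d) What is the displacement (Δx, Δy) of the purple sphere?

(0.6, 0.1)

From the two frames, the purple sphere sits at roughly (1.2, 5.9) before and (1.8, 6.0) after.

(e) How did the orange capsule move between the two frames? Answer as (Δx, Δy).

(-1.0, 0.5)

From the two frames, the orange capsule sits at roughly (7.7, 2.1) before and (6.7, 2.6) after.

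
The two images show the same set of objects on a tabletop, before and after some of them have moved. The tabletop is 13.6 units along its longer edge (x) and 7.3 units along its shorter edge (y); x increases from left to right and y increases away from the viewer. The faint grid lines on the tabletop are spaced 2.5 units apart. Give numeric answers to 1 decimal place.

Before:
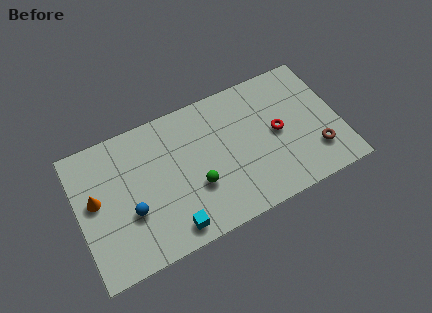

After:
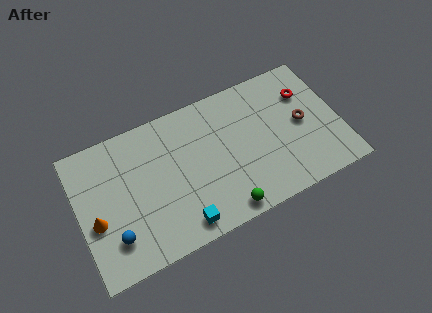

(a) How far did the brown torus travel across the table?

1.9

The brown torus was near (12.2, 1.9) before and (11.7, 3.7) after, so it travelled √(0.5² + 1.8²) ≈ 1.9 units.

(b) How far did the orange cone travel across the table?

1.1

The orange cone was near (0.9, 4.1) before and (0.8, 3.0) after, so it travelled √(0.1² + 1.1²) ≈ 1.1 units.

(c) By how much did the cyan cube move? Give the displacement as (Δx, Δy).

(0.5, 0.0)

The cyan cube started near (4.5, 1.0) and ended near (5.0, 1.0).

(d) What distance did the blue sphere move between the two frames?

1.3

The blue sphere moved from about (2.6, 2.7) to (1.6, 1.8), a distance of √(1.0² + 0.9²) ≈ 1.3.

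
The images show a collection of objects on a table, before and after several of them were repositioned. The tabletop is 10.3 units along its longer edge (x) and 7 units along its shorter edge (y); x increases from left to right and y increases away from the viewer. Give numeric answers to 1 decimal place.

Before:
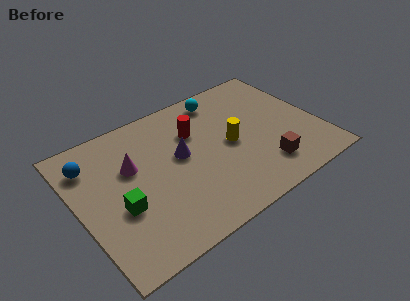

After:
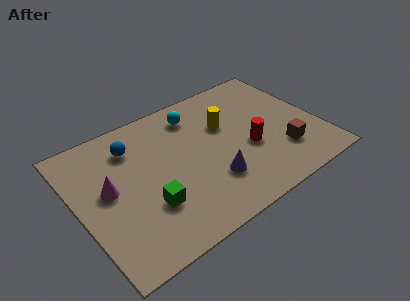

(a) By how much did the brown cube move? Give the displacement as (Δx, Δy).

(0.9, 0.4)

The brown cube was at about (7.6, 1.5) and moved to about (8.5, 1.9).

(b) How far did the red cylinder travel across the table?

2.8

The red cylinder was near (5.2, 4.8) before and (7.2, 2.8) after, so it travelled √(2.0² + 2.0²) ≈ 2.8 units.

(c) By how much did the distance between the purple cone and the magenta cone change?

+2.4

Before: roughly 2.1 units apart; after: 4.5. That's 2.4 units further apart.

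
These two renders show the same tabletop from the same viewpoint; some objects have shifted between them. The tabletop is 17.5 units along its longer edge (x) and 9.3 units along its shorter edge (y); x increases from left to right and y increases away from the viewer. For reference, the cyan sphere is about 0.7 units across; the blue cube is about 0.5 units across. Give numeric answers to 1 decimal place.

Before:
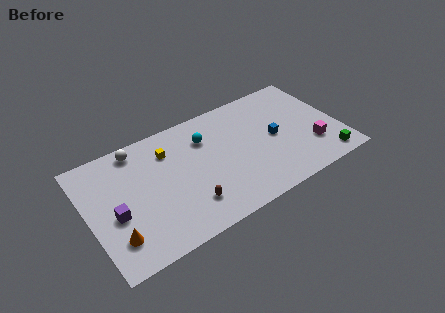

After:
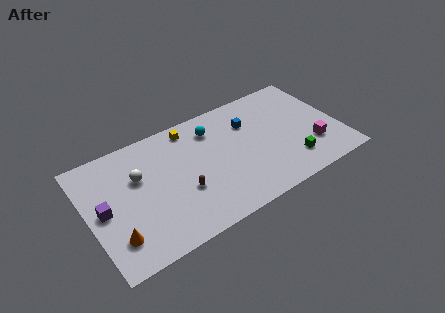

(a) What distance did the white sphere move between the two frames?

2.2

The white sphere moved from about (3.8, 8.2) to (3.6, 6.0), a distance of √(0.2² + 2.2²) ≈ 2.2.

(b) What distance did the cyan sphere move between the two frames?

0.8

The cyan sphere moved from about (8.4, 6.8) to (9.0, 7.3), a distance of √(0.6² + 0.5²) ≈ 0.8.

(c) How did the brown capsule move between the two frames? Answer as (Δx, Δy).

(-0.2, 1.2)

The brown capsule started near (6.5, 2.2) and ended near (6.3, 3.4).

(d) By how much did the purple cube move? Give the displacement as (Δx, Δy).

(-0.7, 0.7)

The purple cube started near (1.7, 3.9) and ended near (1.0, 4.6).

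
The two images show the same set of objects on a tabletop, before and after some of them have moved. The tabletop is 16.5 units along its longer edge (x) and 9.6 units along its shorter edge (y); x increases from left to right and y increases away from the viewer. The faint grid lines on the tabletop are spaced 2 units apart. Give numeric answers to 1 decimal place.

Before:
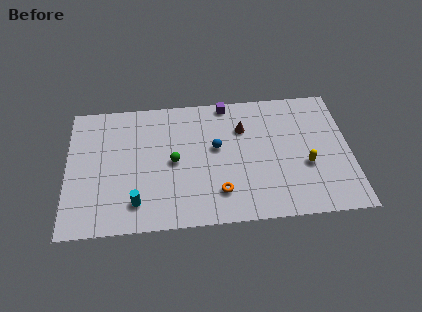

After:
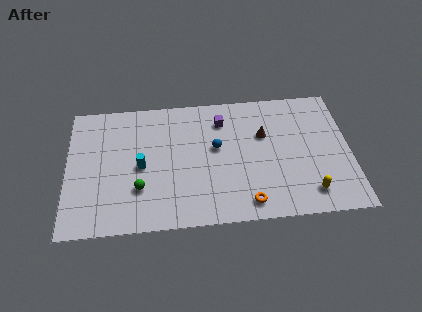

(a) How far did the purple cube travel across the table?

1.3

From (9.4, 8.8) to (9.1, 7.5), the purple cube covered √(0.3² + 1.3²) ≈ 1.3 units.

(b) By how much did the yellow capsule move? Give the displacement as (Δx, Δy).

(0.1, -2.0)

The yellow capsule started near (13.9, 3.7) and ended near (14.0, 1.7).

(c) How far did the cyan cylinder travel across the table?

2.6

The cyan cylinder was near (4.0, 1.9) before and (4.3, 4.5) after, so it travelled √(0.3² + 2.6²) ≈ 2.6 units.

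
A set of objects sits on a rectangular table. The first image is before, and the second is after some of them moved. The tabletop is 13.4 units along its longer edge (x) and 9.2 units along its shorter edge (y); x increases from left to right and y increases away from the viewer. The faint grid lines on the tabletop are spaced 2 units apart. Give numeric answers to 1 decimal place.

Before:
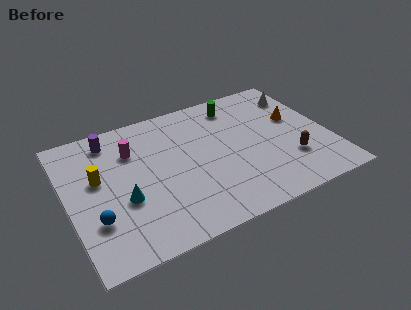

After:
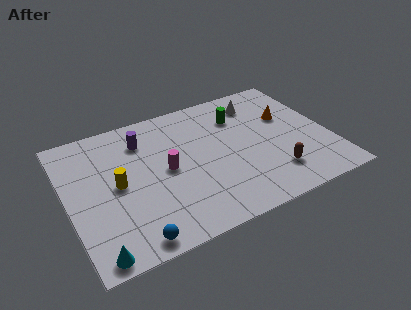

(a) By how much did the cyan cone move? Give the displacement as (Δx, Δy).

(-1.7, -2.7)

The cyan cone started near (2.7, 3.5) and ended near (1.0, 0.8).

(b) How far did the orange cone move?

0.5

The orange cone was near (11.9, 5.5) before and (11.5, 5.8) after, so it travelled √(0.4² + 0.3²) ≈ 0.5 units.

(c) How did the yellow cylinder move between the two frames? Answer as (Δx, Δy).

(0.9, -0.8)

The yellow cylinder was at about (1.6, 5.4) and moved to about (2.5, 4.6).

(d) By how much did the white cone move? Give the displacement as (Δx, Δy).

(-2.2, 0.2)

The white cone was at about (12.4, 7.2) and moved to about (10.2, 7.4).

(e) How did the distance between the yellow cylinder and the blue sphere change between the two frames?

+1.1

Before: roughly 2.6 units apart; after: 3.7. That's 1.1 units further apart.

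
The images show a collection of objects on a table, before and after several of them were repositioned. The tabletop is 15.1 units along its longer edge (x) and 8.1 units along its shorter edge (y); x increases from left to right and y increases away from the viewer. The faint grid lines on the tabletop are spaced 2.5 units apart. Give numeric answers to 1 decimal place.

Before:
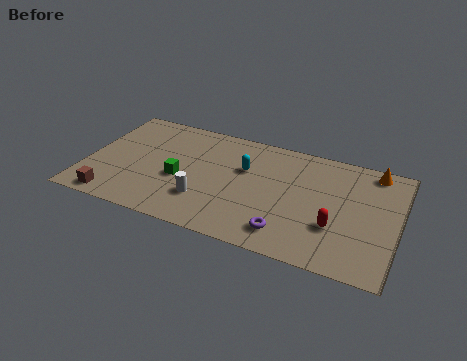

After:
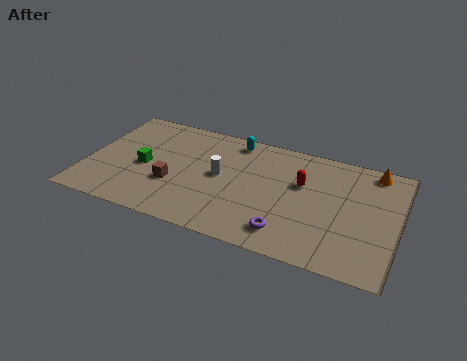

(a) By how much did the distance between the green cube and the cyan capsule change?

+1.8

The distance was about 3.5 in the first image and 5.3 in the second, so they moved 1.8 units further apart.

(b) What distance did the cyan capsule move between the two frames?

2.0

The cyan capsule was near (7.6, 5.2) before and (6.9, 7.1) after, so it travelled √(0.7² + 1.9²) ≈ 2.0 units.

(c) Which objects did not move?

the purple torus and the orange cone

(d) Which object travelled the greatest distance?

the brown cube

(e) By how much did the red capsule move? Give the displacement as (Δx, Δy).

(-1.8, 2.4)

The red capsule was at about (12.2, 2.7) and moved to about (10.4, 5.1).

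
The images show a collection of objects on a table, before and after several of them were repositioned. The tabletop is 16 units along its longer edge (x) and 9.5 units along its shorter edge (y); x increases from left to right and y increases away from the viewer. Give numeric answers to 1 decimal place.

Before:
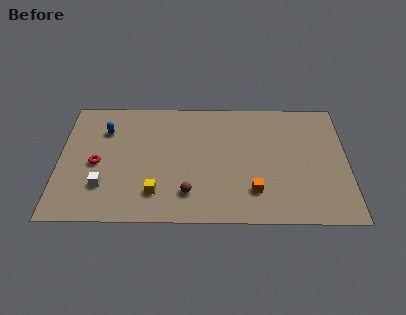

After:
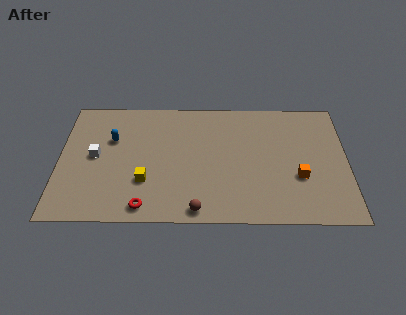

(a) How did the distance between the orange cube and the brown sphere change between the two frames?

+2.5

They were about 3.6 units apart before and 6.1 after — 2.5 units further apart.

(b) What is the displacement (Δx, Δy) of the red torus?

(2.7, -3.2)

From the two frames, the red torus sits at roughly (2.1, 4.3) before and (4.8, 1.1) after.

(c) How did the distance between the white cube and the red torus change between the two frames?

+3.0

The distance was about 1.7 in the first image and 4.7 in the second, so they moved 3.0 units further apart.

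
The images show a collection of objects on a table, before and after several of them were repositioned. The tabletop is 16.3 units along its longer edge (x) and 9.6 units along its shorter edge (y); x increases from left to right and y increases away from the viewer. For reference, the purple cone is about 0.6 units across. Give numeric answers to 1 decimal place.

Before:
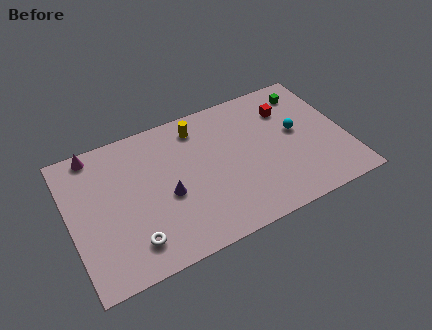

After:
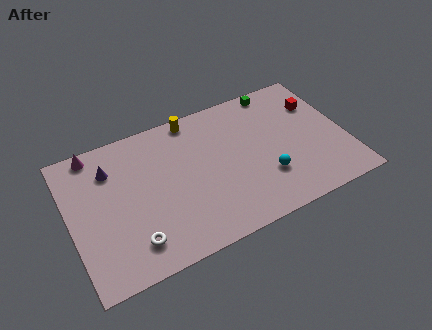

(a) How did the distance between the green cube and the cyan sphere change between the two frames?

+3.2

They were about 2.8 units apart before and 6.0 after — 3.2 units further apart.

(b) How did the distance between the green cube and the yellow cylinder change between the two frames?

-1.5

The distance was about 6.6 in the first image and 5.1 in the second, so they moved 1.5 units closer together.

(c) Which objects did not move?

the magenta cone and the white torus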